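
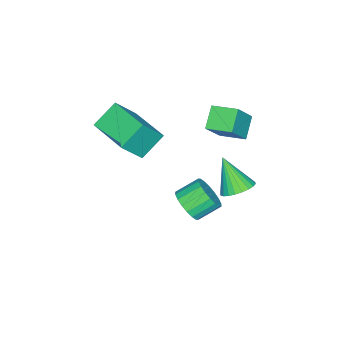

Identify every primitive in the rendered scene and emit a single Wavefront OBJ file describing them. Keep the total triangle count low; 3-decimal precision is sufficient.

v -3.344 0.664 -4.386
v -2.546 0.651 -4.202
v -3.696 -0.304 -2.934
v -2.641 0.915 -4.049
v -2.843 1.141 -3.947
v -3.122 1.295 -3.912
v -3.434 1.352 -3.95
v -3.733 1.304 -4.054
v -3.973 1.159 -4.208
v -4.117 0.939 -4.39
v -4.143 0.676 -4.571
v -4.048 0.412 -4.724
v -3.846 0.186 -4.825
v -3.567 0.032 -4.86
v -3.255 -0.025 -4.823
v -2.956 0.023 -4.719
v -2.716 0.168 -4.564
v -2.572 0.388 -4.383
v -3.241 0.053 0.646
v -2.245 -0.079 1.852
v -3.346 1.229 0.861
v -2.349 1.097 2.067
v -2.351 0.263 -0.067
v -1.354 0.131 1.139
v -2.455 1.439 0.148
v -1.459 1.307 1.354
v 2.062 1.225 -0.561
v 2.629 1.319 -0.018
v 1.944 1.97 0.583
v 1.378 1.875 0.041
v 2.687 1.586 -0.24
v 2.003 2.236 0.362
v 2.622 1.781 -0.525
v 1.938 2.431 0.077
v 2.446 1.866 -0.817
v 1.762 2.516 -0.215
v 2.194 1.824 -1.059
v 1.51 2.474 -0.457
v 1.916 1.663 -1.202
v 1.231 2.314 -0.6
v 1.667 1.416 -1.217
v 0.982 2.066 -0.616
v 1.496 1.13 -1.103
v 0.811 1.781 -0.502
v 1.437 0.864 -0.882
v 0.753 1.514 -0.28
v 1.502 0.669 -0.597
v 0.818 1.319 0.005
v 1.678 0.584 -0.305
v 0.994 1.234 0.297
v 1.93 0.626 -0.063
v 1.246 1.276 0.539
v 2.209 0.786 0.08
v 1.524 1.437 0.682
v 2.458 1.034 0.096
v 1.773 1.684 0.697
v -0.725 -3.834 -0.659
v -1.725 -3.393 0.232
v 0.12 -1.988 -0.624
v -0.88 -1.548 0.268
v 0.18 -4.272 0.572
v -0.82 -3.832 1.464
v 1.025 -2.427 0.608
v 0.025 -1.986 1.499
f 2 1 4
f 2 4 3
f 4 1 5
f 4 5 3
f 5 1 6
f 5 6 3
f 6 1 7
f 6 7 3
f 7 1 8
f 7 8 3
f 8 1 9
f 8 9 3
f 9 1 10
f 9 10 3
f 10 1 11
f 10 11 3
f 11 1 12
f 11 12 3
f 12 1 13
f 12 13 3
f 13 1 14
f 13 14 3
f 14 1 15
f 14 15 3
f 15 1 16
f 15 16 3
f 16 1 17
f 16 17 3
f 17 1 18
f 17 18 3
f 18 1 2
f 18 2 3
f 20 22 19
f 23 20 19
f 19 22 21
f 21 23 19
f 20 26 22
f 24 20 23
f 24 26 20
f 22 26 21
f 25 23 21
f 21 26 25
f 25 24 23
f 26 24 25
f 28 27 31
f 28 31 29
f 29 31 32
f 29 32 30
f 31 27 33
f 31 33 32
f 32 33 34
f 32 34 30
f 33 27 35
f 33 35 34
f 34 35 36
f 34 36 30
f 35 27 37
f 35 37 36
f 36 37 38
f 36 38 30
f 37 27 39
f 37 39 38
f 38 39 40
f 38 40 30
f 39 27 41
f 39 41 40
f 40 41 42
f 40 42 30
f 41 27 43
f 41 43 42
f 42 43 44
f 42 44 30
f 43 27 45
f 43 45 44
f 44 45 46
f 44 46 30
f 45 27 47
f 45 47 46
f 46 47 48
f 46 48 30
f 47 27 49
f 47 49 48
f 48 49 50
f 48 50 30
f 49 27 51
f 49 51 50
f 50 51 52
f 50 52 30
f 51 27 53
f 51 53 52
f 52 53 54
f 52 54 30
f 53 27 55
f 53 55 54
f 54 55 56
f 54 56 30
f 55 27 28
f 55 28 56
f 56 28 29
f 56 29 30
f 58 60 57
f 61 58 57
f 57 60 59
f 59 61 57
f 58 64 60
f 62 58 61
f 62 64 58
f 60 64 59
f 63 61 59
f 59 64 63
f 63 62 61
f 64 62 63



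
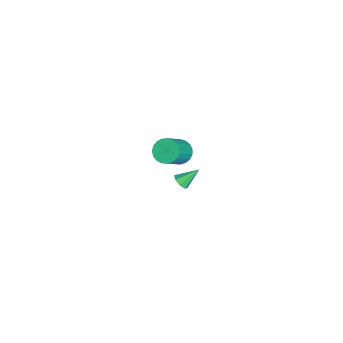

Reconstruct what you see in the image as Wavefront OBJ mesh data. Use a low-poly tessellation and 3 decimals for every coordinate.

v 0.386 -1.067 2.47
v 0.72 -1.509 1.965
v 1.849 -2.095 3.225
v 1.514 -1.653 3.73
v 0.885 -1.246 1.94
v 2.014 -1.832 3.2
v 0.964 -0.951 2.006
v 2.092 -1.537 3.266
v 0.942 -0.677 2.153
v 2.071 -1.263 3.413
v 0.825 -0.47 2.355
v 1.953 -1.056 3.615
v 0.631 -0.366 2.576
v 1.76 -0.952 3.836
v 0.395 -0.384 2.779
v 1.524 -0.97 4.039
v 0.158 -0.519 2.929
v 1.286 -1.105 4.189
v -0.04 -0.75 2.999
v 1.088 -1.336 4.259
v -0.165 -1.035 2.978
v 0.963 -1.621 4.238
v -0.194 -1.326 2.869
v 0.934 -1.912 4.129
v -0.123 -1.572 2.691
v 1.005 -2.158 3.951
v 0.036 -1.73 2.475
v 1.164 -2.316 3.735
v 0.256 -1.774 2.258
v 1.384 -2.36 3.518
v 0.498 -1.696 2.077
v 1.626 -2.282 3.337
v -3.081 -1.269 -4.162
v -2.855 -1.547 -3.744
v -3.439 -0.291 -3.318
v -2.582 -1.286 -3.931
v -2.601 -1.015 -4.252
v -2.901 -0.893 -4.521
v -3.307 -0.991 -4.58
v -3.58 -1.251 -4.393
v -3.561 -1.522 -4.072
v -3.261 -1.645 -3.803
f 2 1 5
f 2 5 3
f 3 5 6
f 3 6 4
f 5 1 7
f 5 7 6
f 6 7 8
f 6 8 4
f 7 1 9
f 7 9 8
f 8 9 10
f 8 10 4
f 9 1 11
f 9 11 10
f 10 11 12
f 10 12 4
f 11 1 13
f 11 13 12
f 12 13 14
f 12 14 4
f 13 1 15
f 13 15 14
f 14 15 16
f 14 16 4
f 15 1 17
f 15 17 16
f 16 17 18
f 16 18 4
f 17 1 19
f 17 19 18
f 18 19 20
f 18 20 4
f 19 1 21
f 19 21 20
f 20 21 22
f 20 22 4
f 21 1 23
f 21 23 22
f 22 23 24
f 22 24 4
f 23 1 25
f 23 25 24
f 24 25 26
f 24 26 4
f 25 1 27
f 25 27 26
f 26 27 28
f 26 28 4
f 27 1 29
f 27 29 28
f 28 29 30
f 28 30 4
f 29 1 31
f 29 31 30
f 30 31 32
f 30 32 4
f 31 1 2
f 31 2 32
f 32 2 3
f 32 3 4
f 34 33 36
f 34 36 35
f 36 33 37
f 36 37 35
f 37 33 38
f 37 38 35
f 38 33 39
f 38 39 35
f 39 33 40
f 39 40 35
f 40 33 41
f 40 41 35
f 41 33 42
f 41 42 35
f 42 33 34
f 42 34 35



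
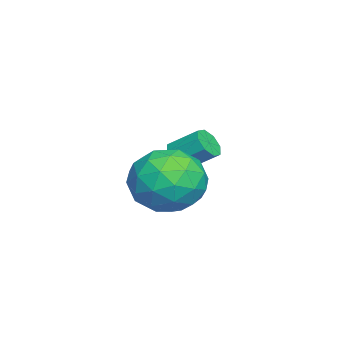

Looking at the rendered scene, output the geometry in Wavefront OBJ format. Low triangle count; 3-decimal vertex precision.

v 0.131 -2.96 -3.142
v 1.139 -2.58 -3.464
v 0.781 -4.66 -3.116
v 1.789 -4.28 -3.438
v 1.4 -4.041 -2.41
v 0.998 -2.99 -2.426
v 0.922 -4.25 -4.154
v 0.52 -3.199 -4.17
v 1.628 -3.377 -4.089
v 1.923 -3.247 -3.011
v -0.003 -3.993 -3.569
v 0.292 -3.863 -2.491
v 0.578 -2.621 -3.305
v 1.342 -4.619 -3.275
v 1.113 -4.479 -2.67
v 1.706 -4.255 -2.86
v 0.495 -2.862 -2.695
v 1.087 -2.638 -2.884
v 1.241 -3.497 -2.265
v 0.833 -4.602 -3.696
v 1.425 -4.378 -3.885
v 0.214 -2.985 -3.72
v 0.807 -2.761 -3.91
v 0.679 -3.743 -4.315
v 1.458 -2.865 -3.862
v 1.84 -3.865 -3.847
v 1.331 -3.847 -4.268
v 1.095 -3.23 -4.277
v 1.632 -2.789 -3.228
v 2.014 -3.789 -3.213
v 1.785 -3.648 -2.609
v 1.548 -3.031 -2.618
v 1.919 -3.258 -3.596
v -0.094 -3.451 -3.367
v 0.288 -4.451 -3.352
v 0.372 -4.209 -3.962
v 0.135 -3.592 -3.971
v 0.08 -3.375 -2.733
v 0.462 -4.375 -2.718
v 0.825 -4.01 -2.303
v 0.589 -3.393 -2.312
v 0.001 -3.982 -2.984
v -1.874 -3.882 -3.622
v -1.346 -3.913 -3.655
v -1.258 -3.049 -3.03
v -1.786 -3.018 -2.998
v -1.507 -3.684 -3.949
v -1.418 -2.82 -3.324
v -1.882 -3.571 -4.051
v -1.794 -2.707 -3.427
v -2.253 -3.64 -3.903
v -2.165 -2.776 -3.278
v -2.402 -3.851 -3.59
v -2.314 -2.987 -2.965
v -2.242 -4.08 -3.296
v -2.153 -3.216 -2.671
v -1.866 -4.193 -3.193
v -1.778 -3.329 -2.569
v -1.495 -4.124 -3.342
v -1.407 -3.26 -2.717
f 1 38 17
f 38 12 41
f 17 41 6
f 38 41 17
f 1 17 13
f 17 6 18
f 13 18 2
f 17 18 13
f 1 13 22
f 13 2 23
f 22 23 8
f 13 23 22
f 1 22 34
f 22 8 37
f 34 37 11
f 22 37 34
f 1 34 38
f 34 11 42
f 38 42 12
f 34 42 38
f 2 18 29
f 18 6 32
f 29 32 10
f 18 32 29
f 6 41 19
f 41 12 40
f 19 40 5
f 41 40 19
f 12 42 39
f 42 11 35
f 39 35 3
f 42 35 39
f 11 37 36
f 37 8 24
f 36 24 7
f 37 24 36
f 8 23 28
f 23 2 25
f 28 25 9
f 23 25 28
f 4 30 16
f 30 10 31
f 16 31 5
f 30 31 16
f 4 16 14
f 16 5 15
f 14 15 3
f 16 15 14
f 4 14 21
f 14 3 20
f 21 20 7
f 14 20 21
f 4 21 26
f 21 7 27
f 26 27 9
f 21 27 26
f 4 26 30
f 26 9 33
f 30 33 10
f 26 33 30
f 5 31 19
f 31 10 32
f 19 32 6
f 31 32 19
f 3 15 39
f 15 5 40
f 39 40 12
f 15 40 39
f 7 20 36
f 20 3 35
f 36 35 11
f 20 35 36
f 9 27 28
f 27 7 24
f 28 24 8
f 27 24 28
f 10 33 29
f 33 9 25
f 29 25 2
f 33 25 29
f 44 43 47
f 44 47 45
f 45 47 48
f 45 48 46
f 47 43 49
f 47 49 48
f 48 49 50
f 48 50 46
f 49 43 51
f 49 51 50
f 50 51 52
f 50 52 46
f 51 43 53
f 51 53 52
f 52 53 54
f 52 54 46
f 53 43 55
f 53 55 54
f 54 55 56
f 54 56 46
f 55 43 57
f 55 57 56
f 56 57 58
f 56 58 46
f 57 43 59
f 57 59 58
f 58 59 60
f 58 60 46
f 59 43 44
f 59 44 60
f 60 44 45
f 60 45 46



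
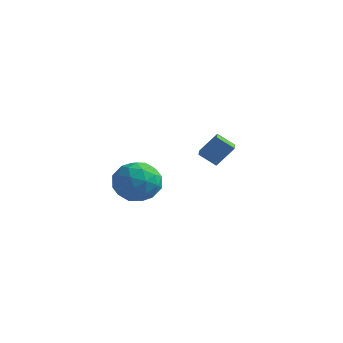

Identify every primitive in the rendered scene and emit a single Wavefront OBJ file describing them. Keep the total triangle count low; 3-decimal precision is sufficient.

v 1.91 3.805 -0.524
v 2.457 4.369 0.423
v 2.602 4.133 -1.119
v 3.149 4.697 -0.172
v 2.571 2.803 -0.308
v 3.118 3.367 0.639
v 3.263 3.131 -0.903
v 3.81 3.695 0.044
v 1.814 -0.34 -0.734
v 2.336 -0.641 0.204
v 2.404 -1.839 -1.544
v 2.926 -2.14 -0.606
v 1.812 -2.141 -0.65
v 1.447 -1.214 -0.149
v 3.293 -1.266 -1.191
v 2.928 -0.339 -0.69
v 3.249 -1.214 -0.078
v 2.334 -1.755 0.256
v 2.406 -0.725 -1.596
v 1.491 -1.266 -1.262
v 2.023 -0.359 -0.194
v 2.717 -2.121 -1.146
v 2.062 -2.121 -1.172
v 2.368 -2.299 -0.621
v 1.501 -0.696 -0.401
v 1.807 -0.873 0.15
v 1.5 -1.755 -0.352
v 2.933 -1.607 -1.49
v 3.239 -1.784 -0.939
v 2.372 -0.181 -0.719
v 2.678 -0.359 -0.168
v 3.24 -0.725 -0.988
v 2.867 -0.873 0.191
v 3.213 -1.754 -0.285
v 3.429 -1.24 -0.629
v 3.215 -0.695 -0.334
v 2.329 -1.191 0.388
v 2.675 -2.072 -0.088
v 2.021 -2.072 -0.114
v 1.806 -1.527 0.18
v 2.866 -1.527 0.222
v 2.065 -0.408 -1.252
v 2.411 -1.289 -1.728
v 2.934 -0.953 -1.52
v 2.719 -0.408 -1.226
v 1.527 -0.726 -1.055
v 1.873 -1.607 -1.531
v 1.525 -1.785 -1.006
v 1.311 -1.24 -0.711
v 1.874 -0.953 -1.562
f 2 4 1
f 5 2 1
f 1 4 3
f 3 5 1
f 2 8 4
f 6 2 5
f 6 8 2
f 4 8 3
f 7 5 3
f 3 8 7
f 7 6 5
f 8 6 7
f 9 46 25
f 46 20 49
f 25 49 14
f 46 49 25
f 9 25 21
f 25 14 26
f 21 26 10
f 25 26 21
f 9 21 30
f 21 10 31
f 30 31 16
f 21 31 30
f 9 30 42
f 30 16 45
f 42 45 19
f 30 45 42
f 9 42 46
f 42 19 50
f 46 50 20
f 42 50 46
f 10 26 37
f 26 14 40
f 37 40 18
f 26 40 37
f 14 49 27
f 49 20 48
f 27 48 13
f 49 48 27
f 20 50 47
f 50 19 43
f 47 43 11
f 50 43 47
f 19 45 44
f 45 16 32
f 44 32 15
f 45 32 44
f 16 31 36
f 31 10 33
f 36 33 17
f 31 33 36
f 12 38 24
f 38 18 39
f 24 39 13
f 38 39 24
f 12 24 22
f 24 13 23
f 22 23 11
f 24 23 22
f 12 22 29
f 22 11 28
f 29 28 15
f 22 28 29
f 12 29 34
f 29 15 35
f 34 35 17
f 29 35 34
f 12 34 38
f 34 17 41
f 38 41 18
f 34 41 38
f 13 39 27
f 39 18 40
f 27 40 14
f 39 40 27
f 11 23 47
f 23 13 48
f 47 48 20
f 23 48 47
f 15 28 44
f 28 11 43
f 44 43 19
f 28 43 44
f 17 35 36
f 35 15 32
f 36 32 16
f 35 32 36
f 18 41 37
f 41 17 33
f 37 33 10
f 41 33 37



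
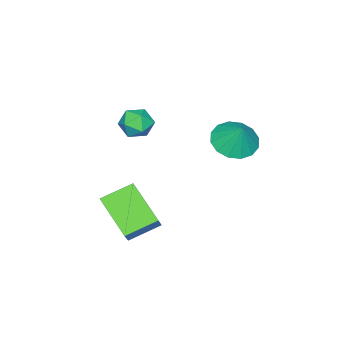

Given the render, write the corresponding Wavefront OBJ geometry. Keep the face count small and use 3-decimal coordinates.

v -2.253 -0.516 2.337
v -1.742 0.059 1.889
v -1.947 -0.004 3.343
v -2.155 0.26 1.912
v -2.595 0.253 2.049
v -2.943 0.04 2.263
v -3.106 -0.322 2.497
v -3.041 -0.736 2.687
v -2.764 -1.091 2.784
v -2.35 -1.292 2.761
v -1.91 -1.286 2.624
v -1.562 -1.073 2.41
v -1.399 -0.711 2.177
v -1.465 -0.297 1.986
v 0.425 -2.587 4.349
v 0.907 -2.949 4.027
v -0.287 -2.811 3.533
v 0.195 -3.173 3.211
v -0.073 -3.405 3.795
v 0.367 -3.267 4.3
v 0.253 -2.493 3.26
v 0.693 -2.355 3.765
v 0.801 -2.891 3.355
v 0.6 -3.454 3.685
v 0.02 -2.306 3.875
v -0.181 -2.869 4.205
v 1.472 -3.481 0.039
v 0.502 -2.768 0.53
v 2.009 -2.073 -0.945
v 1.039 -1.36 -0.454
v 2.121 -3.16 0.854
v 1.151 -2.447 1.345
v 2.658 -1.752 -0.13
v 1.688 -1.039 0.361
f 2 1 4
f 2 4 3
f 4 1 5
f 4 5 3
f 5 1 6
f 5 6 3
f 6 1 7
f 6 7 3
f 7 1 8
f 7 8 3
f 8 1 9
f 8 9 3
f 9 1 10
f 9 10 3
f 10 1 11
f 10 11 3
f 11 1 12
f 11 12 3
f 12 1 13
f 12 13 3
f 13 1 14
f 13 14 3
f 14 1 2
f 14 2 3
f 15 26 20
f 15 20 16
f 15 16 22
f 15 22 25
f 15 25 26
f 16 20 24
f 20 26 19
f 26 25 17
f 25 22 21
f 22 16 23
f 18 24 19
f 18 19 17
f 18 17 21
f 18 21 23
f 18 23 24
f 19 24 20
f 17 19 26
f 21 17 25
f 23 21 22
f 24 23 16
f 28 30 27
f 31 28 27
f 27 30 29
f 29 31 27
f 28 34 30
f 32 28 31
f 32 34 28
f 30 34 29
f 33 31 29
f 29 34 33
f 33 32 31
f 34 32 33



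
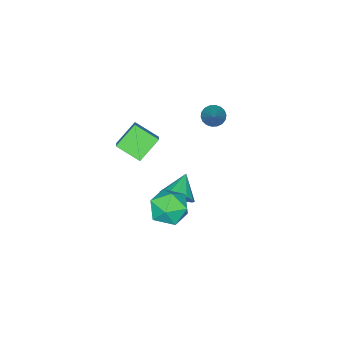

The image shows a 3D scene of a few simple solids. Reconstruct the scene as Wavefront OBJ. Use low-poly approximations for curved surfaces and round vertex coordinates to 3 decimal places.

v -1.491 2.126 2.572
v -1.079 2.337 2.087
v -0.289 3.074 4.008
v -1.278 2.559 2.107
v -1.519 2.695 2.219
v -1.754 2.718 2.401
v -1.937 2.624 2.616
v -2.032 2.431 2.823
v -2.02 2.178 2.98
v -1.903 1.914 3.056
v -1.705 1.693 3.036
v -1.464 1.557 2.925
v -1.229 1.534 2.743
v -1.045 1.628 2.527
v -0.95 1.82 2.321
v -0.963 2.073 2.164
v 1.562 2.771 -1.471
v 2.432 3.611 -1.442
v 2.808 1.509 -2.298
v 3.678 2.349 -2.269
v 3.277 1.858 -1.239
v 2.507 2.638 -0.728
v 2.733 2.482 -3.012
v 1.963 3.262 -2.501
v 3.156 3.432 -2.394
v 3.491 3.047 -1.299
v 1.749 2.073 -2.441
v 2.084 1.688 -1.346
v 0.248 1.11 -3.933
v 0.64 1.508 -3.115
v -1.008 0.69 -3.127
v 0.373 1.887 -3.332
v 0.072 2.059 -3.711
v -0.181 1.976 -4.148
v -0.319 1.662 -4.528
v -0.306 1.199 -4.749
v -0.144 0.713 -4.751
v 0.122 0.333 -4.534
v 0.423 0.162 -4.155
v 0.676 0.244 -3.718
v 0.815 0.559 -3.338
v 0.801 1.021 -3.117
v 2.088 -0.175 3.268
v 2.663 0.328 3.799
v 1.686 1.083 2.514
v 2.26 1.585 3.045
v 3.28 -0.425 2.215
v 3.854 0.077 2.746
v 2.877 0.832 1.461
v 3.452 1.335 1.992
f 2 1 4
f 2 4 3
f 4 1 5
f 4 5 3
f 5 1 6
f 5 6 3
f 6 1 7
f 6 7 3
f 7 1 8
f 7 8 3
f 8 1 9
f 8 9 3
f 9 1 10
f 9 10 3
f 10 1 11
f 10 11 3
f 11 1 12
f 11 12 3
f 12 1 13
f 12 13 3
f 13 1 14
f 13 14 3
f 14 1 15
f 14 15 3
f 15 1 16
f 15 16 3
f 16 1 2
f 16 2 3
f 17 28 22
f 17 22 18
f 17 18 24
f 17 24 27
f 17 27 28
f 18 22 26
f 22 28 21
f 28 27 19
f 27 24 23
f 24 18 25
f 20 26 21
f 20 21 19
f 20 19 23
f 20 23 25
f 20 25 26
f 21 26 22
f 19 21 28
f 23 19 27
f 25 23 24
f 26 25 18
f 30 29 32
f 30 32 31
f 32 29 33
f 32 33 31
f 33 29 34
f 33 34 31
f 34 29 35
f 34 35 31
f 35 29 36
f 35 36 31
f 36 29 37
f 36 37 31
f 37 29 38
f 37 38 31
f 38 29 39
f 38 39 31
f 39 29 40
f 39 40 31
f 40 29 41
f 40 41 31
f 41 29 42
f 41 42 31
f 42 29 30
f 42 30 31
f 44 46 43
f 47 44 43
f 43 46 45
f 45 47 43
f 44 50 46
f 48 44 47
f 48 50 44
f 46 50 45
f 49 47 45
f 45 50 49
f 49 48 47
f 50 48 49



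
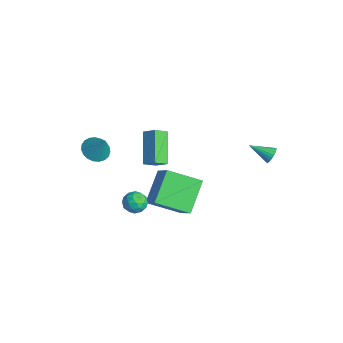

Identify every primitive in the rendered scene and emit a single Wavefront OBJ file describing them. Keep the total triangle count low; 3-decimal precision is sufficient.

v -1.618 -1.273 0.746
v -1.506 -2.055 1.256
v -0.994 -0.843 1.268
v -0.882 -1.625 1.778
v -0.118 -1.895 -0.538
v -0.006 -2.677 -0.028
v 0.506 -1.465 -0.016
v 0.618 -2.247 0.494
v 4.15 2.817 2.33
v 4.364 2.466 2.012
v 3.45 1.843 2.93
v 4.504 2.468 2.177
v 4.582 2.53 2.369
v 4.585 2.642 2.554
v 4.513 2.784 2.7
v 4.378 2.931 2.783
v 4.204 3.059 2.787
v 4.02 3.145 2.712
v 3.859 3.174 2.571
v 3.748 3.141 2.389
v 3.706 3.052 2.196
v 3.741 2.923 2.026
v 3.847 2.775 1.909
v 4.005 2.634 1.865
v 4.188 2.525 1.901
v 0.487 -0.699 -4.708
v -0.367 -2.42 -3.885
v -0.707 0.525 -3.389
v -1.561 -1.196 -2.566
v 1.961 -0.764 -3.314
v 1.107 -2.485 -2.491
v 0.767 0.46 -1.995
v -0.087 -1.261 -1.172
v 1.449 -3.153 -1.501
v 1.88 -3.657 -1.795
v 0.52 -3.643 -2.025
v 0.951 -4.147 -2.319
v 0.83 -4.146 -1.604
v 1.405 -3.843 -1.28
v 0.995 -3.457 -2.54
v 1.57 -3.154 -2.216
v 1.6 -3.845 -2.438
v 1.498 -4.27 -1.859
v 0.902 -3.03 -1.961
v 0.8 -3.455 -1.382
v 1.746 -3.362 -1.602
v 0.654 -3.938 -2.218
v 0.583 -3.937 -1.797
v 0.836 -4.233 -1.97
v 1.467 -3.472 -1.299
v 1.72 -3.768 -1.472
v 1.103 -4.055 -1.36
v 0.68 -3.532 -2.348
v 0.933 -3.828 -2.521
v 1.564 -3.067 -1.85
v 1.817 -3.363 -2.023
v 1.297 -3.245 -2.46
v 1.835 -3.769 -2.153
v 1.288 -4.056 -2.461
v 1.315 -3.651 -2.59
v 1.652 -3.473 -2.4
v 1.775 -4.019 -1.813
v 1.228 -4.307 -2.12
v 1.158 -4.306 -1.7
v 1.495 -4.128 -1.51
v 1.61 -4.129 -2.19
v 1.172 -2.993 -1.7
v 0.625 -3.281 -2.007
v 0.905 -3.172 -2.31
v 1.242 -2.994 -2.12
v 1.112 -3.244 -1.359
v 0.565 -3.531 -1.667
v 0.748 -3.827 -1.42
v 1.085 -3.649 -1.23
v 0.79 -3.171 -1.63
v -3.674 -3.995 -1.469
v -3.186 -3.437 -1.884
v -2.926 -3.685 -0.171
v -3.455 -3.234 -1.777
v -3.762 -3.163 -1.617
v -4.054 -3.236 -1.432
v -4.28 -3.44 -1.252
v -4.402 -3.741 -1.111
v -4.397 -4.085 -1.031
v -4.267 -4.414 -1.027
v -4.035 -4.67 -1.099
v -3.741 -4.81 -1.236
v -3.435 -4.809 -1.412
v -3.17 -4.667 -1.599
v -2.992 -4.409 -1.763
v -2.933 -4.08 -1.876
v -3.001 -3.736 -1.919
f 2 4 1
f 5 2 1
f 1 4 3
f 3 5 1
f 2 8 4
f 6 2 5
f 6 8 2
f 4 8 3
f 7 5 3
f 3 8 7
f 7 6 5
f 8 6 7
f 10 9 12
f 10 12 11
f 12 9 13
f 12 13 11
f 13 9 14
f 13 14 11
f 14 9 15
f 14 15 11
f 15 9 16
f 15 16 11
f 16 9 17
f 16 17 11
f 17 9 18
f 17 18 11
f 18 9 19
f 18 19 11
f 19 9 20
f 19 20 11
f 20 9 21
f 20 21 11
f 21 9 22
f 21 22 11
f 22 9 23
f 22 23 11
f 23 9 24
f 23 24 11
f 24 9 25
f 24 25 11
f 25 9 10
f 25 10 11
f 27 29 26
f 30 27 26
f 26 29 28
f 28 30 26
f 27 33 29
f 31 27 30
f 31 33 27
f 29 33 28
f 32 30 28
f 28 33 32
f 32 31 30
f 33 31 32
f 34 71 50
f 71 45 74
f 50 74 39
f 71 74 50
f 34 50 46
f 50 39 51
f 46 51 35
f 50 51 46
f 34 46 55
f 46 35 56
f 55 56 41
f 46 56 55
f 34 55 67
f 55 41 70
f 67 70 44
f 55 70 67
f 34 67 71
f 67 44 75
f 71 75 45
f 67 75 71
f 35 51 62
f 51 39 65
f 62 65 43
f 51 65 62
f 39 74 52
f 74 45 73
f 52 73 38
f 74 73 52
f 45 75 72
f 75 44 68
f 72 68 36
f 75 68 72
f 44 70 69
f 70 41 57
f 69 57 40
f 70 57 69
f 41 56 61
f 56 35 58
f 61 58 42
f 56 58 61
f 37 63 49
f 63 43 64
f 49 64 38
f 63 64 49
f 37 49 47
f 49 38 48
f 47 48 36
f 49 48 47
f 37 47 54
f 47 36 53
f 54 53 40
f 47 53 54
f 37 54 59
f 54 40 60
f 59 60 42
f 54 60 59
f 37 59 63
f 59 42 66
f 63 66 43
f 59 66 63
f 38 64 52
f 64 43 65
f 52 65 39
f 64 65 52
f 36 48 72
f 48 38 73
f 72 73 45
f 48 73 72
f 40 53 69
f 53 36 68
f 69 68 44
f 53 68 69
f 42 60 61
f 60 40 57
f 61 57 41
f 60 57 61
f 43 66 62
f 66 42 58
f 62 58 35
f 66 58 62
f 77 76 79
f 77 79 78
f 79 76 80
f 79 80 78
f 80 76 81
f 80 81 78
f 81 76 82
f 81 82 78
f 82 76 83
f 82 83 78
f 83 76 84
f 83 84 78
f 84 76 85
f 84 85 78
f 85 76 86
f 85 86 78
f 86 76 87
f 86 87 78
f 87 76 88
f 87 88 78
f 88 76 89
f 88 89 78
f 89 76 90
f 89 90 78
f 90 76 91
f 90 91 78
f 91 76 92
f 91 92 78
f 92 76 77
f 92 77 78



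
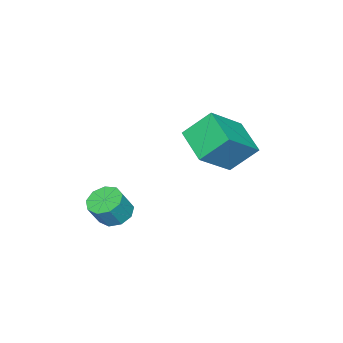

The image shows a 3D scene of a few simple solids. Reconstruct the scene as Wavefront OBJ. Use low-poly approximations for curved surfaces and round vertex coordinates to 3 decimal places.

v 2.417 -2.79 -0.46
v 2.97 -3.165 -0.822
v 3.516 -3.305 0.157
v 2.963 -2.93 0.52
v 3.078 -2.656 -0.809
v 3.625 -2.797 0.17
v 2.877 -2.21 -0.633
v 3.424 -2.351 0.346
v 2.461 -2.036 -0.376
v 3.007 -2.176 0.603
v 2.024 -2.213 -0.157
v 2.57 -2.354 0.822
v 1.771 -2.661 -0.081
v 2.317 -2.802 0.899
v 1.82 -3.169 -0.181
v 2.366 -3.309 0.798
v 2.148 -3.499 -0.412
v 2.695 -3.64 0.567
v 2.603 -3.497 -0.665
v 3.149 -3.638 0.314
v -0.57 -1.729 2.805
v -1.218 -0.816 3.906
v -2.122 -1.301 1.536
v -2.77 -0.388 2.637
v 0.29 -0.392 2.203
v -0.358 0.521 3.304
v -1.262 0.036 0.934
v -1.91 0.949 2.035
f 2 1 5
f 2 5 3
f 3 5 6
f 3 6 4
f 5 1 7
f 5 7 6
f 6 7 8
f 6 8 4
f 7 1 9
f 7 9 8
f 8 9 10
f 8 10 4
f 9 1 11
f 9 11 10
f 10 11 12
f 10 12 4
f 11 1 13
f 11 13 12
f 12 13 14
f 12 14 4
f 13 1 15
f 13 15 14
f 14 15 16
f 14 16 4
f 15 1 17
f 15 17 16
f 16 17 18
f 16 18 4
f 17 1 19
f 17 19 18
f 18 19 20
f 18 20 4
f 19 1 2
f 19 2 20
f 20 2 3
f 20 3 4
f 22 24 21
f 25 22 21
f 21 24 23
f 23 25 21
f 22 28 24
f 26 22 25
f 26 28 22
f 24 28 23
f 27 25 23
f 23 28 27
f 27 26 25
f 28 26 27



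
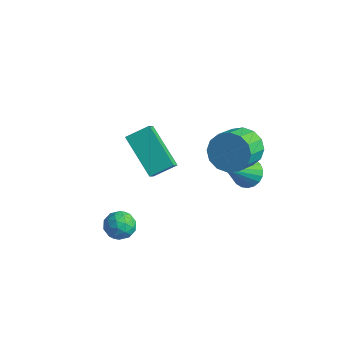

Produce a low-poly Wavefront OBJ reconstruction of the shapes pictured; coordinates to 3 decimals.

v 0.107 -2.555 -3.065
v 0.368 -2.895 -3.65
v -0.988 -2.765 -3.43
v -0.727 -3.105 -4.015
v -0.649 -3.403 -3.358
v 0.028 -3.273 -3.132
v -0.648 -2.387 -3.948
v 0.029 -2.257 -3.722
v -0.099 -2.791 -4.196
v -0.1 -3.419 -3.832
v -0.52 -2.241 -3.248
v -0.521 -2.869 -2.884
v 0.334 -2.706 -3.325
v -0.954 -2.954 -3.755
v -0.908 -3.129 -3.368
v -0.755 -3.328 -3.713
v 0.134 -2.928 -3.021
v 0.287 -3.128 -3.365
v -0.311 -3.427 -3.194
v -0.907 -2.532 -3.715
v -0.754 -2.732 -4.059
v 0.135 -2.332 -3.367
v 0.288 -2.531 -3.712
v -0.309 -2.233 -3.886
v 0.213 -2.845 -3.99
v -0.431 -2.969 -4.205
v -0.384 -2.547 -4.165
v 0.014 -2.471 -4.032
v 0.212 -3.214 -3.776
v -0.432 -3.338 -3.991
v -0.386 -3.513 -3.605
v 0.012 -3.436 -3.472
v -0.062 -3.153 -4.097
v -0.188 -2.322 -3.089
v -0.832 -2.446 -3.304
v -0.632 -2.224 -3.608
v -0.234 -2.147 -3.475
v -0.189 -2.691 -2.875
v -0.833 -2.815 -3.09
v -0.634 -3.189 -3.048
v -0.236 -3.113 -2.915
v -0.558 -2.507 -2.983
v 1.764 2.82 -2.971
v 2.384 2.526 -3.247
v 1.696 1.42 -1.629
v 2.494 2.722 -3.036
v 2.478 2.935 -2.815
v 2.338 3.128 -2.62
v 2.099 3.268 -2.486
v 1.802 3.33 -2.436
v 1.499 3.305 -2.478
v 1.241 3.195 -2.606
v 1.073 3.021 -2.796
v 1.025 2.812 -3.017
v 1.105 2.604 -3.229
v 1.299 2.434 -3.397
v 1.573 2.33 -3.491
v 1.88 2.311 -3.496
v 2.167 2.38 -3.409
v -2.578 0.035 -1.224
v -2.01 0.906 -0.732
v -2.919 0.667 -1.948
v -2.351 1.537 -1.456
v -0.829 -0.417 -2.444
v -0.261 0.453 -1.952
v -1.17 0.214 -3.168
v -0.602 1.085 -2.676
v 2.412 1.601 0.208
v 3.126 1.398 -0.385
v 3.402 0.196 0.359
v 2.688 0.399 0.952
v 3.33 1.666 -0.027
v 3.606 0.465 0.717
v 3.288 1.917 0.394
v 3.564 0.716 1.138
v 3.011 2.084 0.765
v 3.288 0.882 1.509
v 2.574 2.12 0.986
v 2.85 0.919 1.731
v 2.093 2.018 1
v 2.37 0.817 1.744
v 1.698 1.804 0.801
v 1.974 0.602 1.545
v 1.494 1.535 0.443
v 1.77 0.334 1.187
v 1.536 1.284 0.022
v 1.812 0.083 0.766
v 1.812 1.118 -0.349
v 2.089 -0.084 0.395
v 2.25 1.081 -0.571
v 2.526 -0.12 0.174
v 2.73 1.183 -0.584
v 3.007 -0.018 0.16
f 1 38 17
f 38 12 41
f 17 41 6
f 38 41 17
f 1 17 13
f 17 6 18
f 13 18 2
f 17 18 13
f 1 13 22
f 13 2 23
f 22 23 8
f 13 23 22
f 1 22 34
f 22 8 37
f 34 37 11
f 22 37 34
f 1 34 38
f 34 11 42
f 38 42 12
f 34 42 38
f 2 18 29
f 18 6 32
f 29 32 10
f 18 32 29
f 6 41 19
f 41 12 40
f 19 40 5
f 41 40 19
f 12 42 39
f 42 11 35
f 39 35 3
f 42 35 39
f 11 37 36
f 37 8 24
f 36 24 7
f 37 24 36
f 8 23 28
f 23 2 25
f 28 25 9
f 23 25 28
f 4 30 16
f 30 10 31
f 16 31 5
f 30 31 16
f 4 16 14
f 16 5 15
f 14 15 3
f 16 15 14
f 4 14 21
f 14 3 20
f 21 20 7
f 14 20 21
f 4 21 26
f 21 7 27
f 26 27 9
f 21 27 26
f 4 26 30
f 26 9 33
f 30 33 10
f 26 33 30
f 5 31 19
f 31 10 32
f 19 32 6
f 31 32 19
f 3 15 39
f 15 5 40
f 39 40 12
f 15 40 39
f 7 20 36
f 20 3 35
f 36 35 11
f 20 35 36
f 9 27 28
f 27 7 24
f 28 24 8
f 27 24 28
f 10 33 29
f 33 9 25
f 29 25 2
f 33 25 29
f 44 43 46
f 44 46 45
f 46 43 47
f 46 47 45
f 47 43 48
f 47 48 45
f 48 43 49
f 48 49 45
f 49 43 50
f 49 50 45
f 50 43 51
f 50 51 45
f 51 43 52
f 51 52 45
f 52 43 53
f 52 53 45
f 53 43 54
f 53 54 45
f 54 43 55
f 54 55 45
f 55 43 56
f 55 56 45
f 56 43 57
f 56 57 45
f 57 43 58
f 57 58 45
f 58 43 59
f 58 59 45
f 59 43 44
f 59 44 45
f 61 63 60
f 64 61 60
f 60 63 62
f 62 64 60
f 61 67 63
f 65 61 64
f 65 67 61
f 63 67 62
f 66 64 62
f 62 67 66
f 66 65 64
f 67 65 66
f 69 68 72
f 69 72 70
f 70 72 73
f 70 73 71
f 72 68 74
f 72 74 73
f 73 74 75
f 73 75 71
f 74 68 76
f 74 76 75
f 75 76 77
f 75 77 71
f 76 68 78
f 76 78 77
f 77 78 79
f 77 79 71
f 78 68 80
f 78 80 79
f 79 80 81
f 79 81 71
f 80 68 82
f 80 82 81
f 81 82 83
f 81 83 71
f 82 68 84
f 82 84 83
f 83 84 85
f 83 85 71
f 84 68 86
f 84 86 85
f 85 86 87
f 85 87 71
f 86 68 88
f 86 88 87
f 87 88 89
f 87 89 71
f 88 68 90
f 88 90 89
f 89 90 91
f 89 91 71
f 90 68 92
f 90 92 91
f 91 92 93
f 91 93 71
f 92 68 69
f 92 69 93
f 93 69 70
f 93 70 71



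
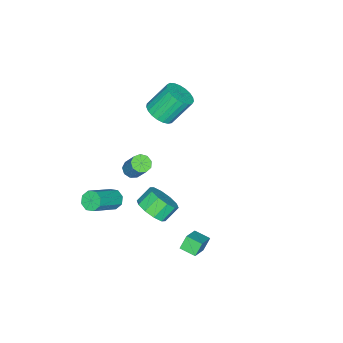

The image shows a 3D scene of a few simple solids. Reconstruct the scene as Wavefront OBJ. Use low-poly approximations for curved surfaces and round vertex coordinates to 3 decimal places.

v 2.634 -0.043 -0.052
v 3.353 0.539 0.354
v 2.605 0.945 1.097
v 1.886 0.363 0.692
v 3.076 0.864 -0.102
v 2.328 1.27 0.641
v 2.631 0.842 -0.539
v 1.882 1.248 0.204
v 2.186 0.482 -0.789
v 1.438 0.888 -0.046
v 1.913 -0.079 -0.758
v 1.165 0.327 -0.015
v 1.915 -0.625 -0.457
v 1.167 -0.219 0.286
v 2.192 -0.95 -0.001
v 1.444 -0.544 0.742
v 2.638 -0.928 0.436
v 1.889 -0.522 1.179
v 3.082 -0.568 0.686
v 2.334 -0.162 1.429
v 3.355 -0.007 0.655
v 2.607 0.399 1.398
v 2.452 -2.559 -0.493
v 2.825 -2.166 -0.868
v 4.521 -2.527 0.437
v 4.148 -2.921 0.813
v 2.593 -1.914 -0.497
v 4.289 -2.276 0.808
v 2.278 -2.041 -0.123
v 3.974 -2.403 1.182
v 2.065 -2.471 0.035
v 3.761 -2.833 1.34
v 2.079 -2.953 -0.117
v 3.775 -3.314 1.188
v 2.311 -3.204 -0.488
v 4.007 -3.566 0.817
v 2.626 -3.077 -0.862
v 4.322 -3.439 0.443
v 2.839 -2.647 -1.02
v 4.535 -3.009 0.285
v -0.695 -3.145 -0.917
v -0.115 -3.36 -0.961
v 0.295 -2.53 0.393
v -0.285 -2.315 0.437
v -0.151 -2.995 -1.174
v 0.259 -2.165 0.18
v -0.442 -2.7 -1.266
v -0.031 -1.87 0.087
v -0.851 -2.613 -1.196
v -0.44 -1.784 0.158
v -1.187 -2.775 -0.994
v -0.777 -1.946 0.36
v -1.293 -3.11 -0.757
v -0.883 -2.281 0.597
v -1.119 -3.461 -0.594
v -0.709 -2.632 0.76
v -0.747 -3.664 -0.583
v -0.337 -2.835 0.771
v -0.351 -3.624 -0.727
v 0.06 -2.795 0.626
v -2.709 -2.493 2.923
v -1.854 -2.187 3.201
v -2.656 -1.321 4.715
v -3.511 -1.627 4.437
v -1.975 -1.891 2.968
v -2.777 -1.026 4.482
v -2.223 -1.7 2.727
v -3.025 -0.835 4.241
v -2.555 -1.646 2.52
v -3.358 -0.78 4.034
v -2.914 -1.739 2.383
v -3.716 -0.873 3.897
v -3.237 -1.961 2.339
v -4.039 -1.096 3.853
v -3.469 -2.276 2.396
v -4.271 -1.41 3.91
v -3.569 -2.628 2.544
v -4.372 -1.762 4.058
v -3.521 -2.957 2.758
v -4.324 -2.091 4.272
v -3.332 -3.205 3
v -4.135 -2.34 4.514
v -3.036 -3.331 3.229
v -3.838 -2.465 4.743
v -2.683 -3.311 3.405
v -3.485 -2.445 4.919
v -2.334 -3.15 3.497
v -3.136 -2.284 5.012
v -2.05 -2.875 3.491
v -2.853 -2.01 5.005
v -1.88 -2.535 3.386
v -2.683 -1.669 4.9
v 3.597 2.774 -0.51
v 3.111 2.917 0.197
v 3.599 3.705 -0.697
v 3.113 3.848 0.01
v 4.807 2.932 0.29
v 4.321 3.075 0.997
v 4.809 3.863 0.103
v 4.323 4.006 0.81
f 2 1 5
f 2 5 3
f 3 5 6
f 3 6 4
f 5 1 7
f 5 7 6
f 6 7 8
f 6 8 4
f 7 1 9
f 7 9 8
f 8 9 10
f 8 10 4
f 9 1 11
f 9 11 10
f 10 11 12
f 10 12 4
f 11 1 13
f 11 13 12
f 12 13 14
f 12 14 4
f 13 1 15
f 13 15 14
f 14 15 16
f 14 16 4
f 15 1 17
f 15 17 16
f 16 17 18
f 16 18 4
f 17 1 19
f 17 19 18
f 18 19 20
f 18 20 4
f 19 1 21
f 19 21 20
f 20 21 22
f 20 22 4
f 21 1 2
f 21 2 22
f 22 2 3
f 22 3 4
f 24 23 27
f 24 27 25
f 25 27 28
f 25 28 26
f 27 23 29
f 27 29 28
f 28 29 30
f 28 30 26
f 29 23 31
f 29 31 30
f 30 31 32
f 30 32 26
f 31 23 33
f 31 33 32
f 32 33 34
f 32 34 26
f 33 23 35
f 33 35 34
f 34 35 36
f 34 36 26
f 35 23 37
f 35 37 36
f 36 37 38
f 36 38 26
f 37 23 39
f 37 39 38
f 38 39 40
f 38 40 26
f 39 23 24
f 39 24 40
f 40 24 25
f 40 25 26
f 42 41 45
f 42 45 43
f 43 45 46
f 43 46 44
f 45 41 47
f 45 47 46
f 46 47 48
f 46 48 44
f 47 41 49
f 47 49 48
f 48 49 50
f 48 50 44
f 49 41 51
f 49 51 50
f 50 51 52
f 50 52 44
f 51 41 53
f 51 53 52
f 52 53 54
f 52 54 44
f 53 41 55
f 53 55 54
f 54 55 56
f 54 56 44
f 55 41 57
f 55 57 56
f 56 57 58
f 56 58 44
f 57 41 59
f 57 59 58
f 58 59 60
f 58 60 44
f 59 41 42
f 59 42 60
f 60 42 43
f 60 43 44
f 62 61 65
f 62 65 63
f 63 65 66
f 63 66 64
f 65 61 67
f 65 67 66
f 66 67 68
f 66 68 64
f 67 61 69
f 67 69 68
f 68 69 70
f 68 70 64
f 69 61 71
f 69 71 70
f 70 71 72
f 70 72 64
f 71 61 73
f 71 73 72
f 72 73 74
f 72 74 64
f 73 61 75
f 73 75 74
f 74 75 76
f 74 76 64
f 75 61 77
f 75 77 76
f 76 77 78
f 76 78 64
f 77 61 79
f 77 79 78
f 78 79 80
f 78 80 64
f 79 61 81
f 79 81 80
f 80 81 82
f 80 82 64
f 81 61 83
f 81 83 82
f 82 83 84
f 82 84 64
f 83 61 85
f 83 85 84
f 84 85 86
f 84 86 64
f 85 61 87
f 85 87 86
f 86 87 88
f 86 88 64
f 87 61 89
f 87 89 88
f 88 89 90
f 88 90 64
f 89 61 91
f 89 91 90
f 90 91 92
f 90 92 64
f 91 61 62
f 91 62 92
f 92 62 63
f 92 63 64
f 94 96 93
f 97 94 93
f 93 96 95
f 95 97 93
f 94 100 96
f 98 94 97
f 98 100 94
f 96 100 95
f 99 97 95
f 95 100 99
f 99 98 97
f 100 98 99



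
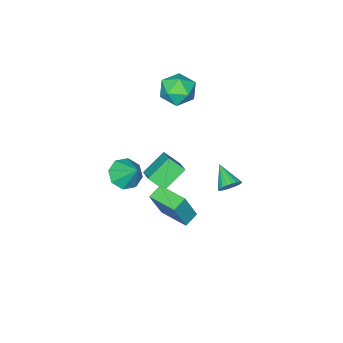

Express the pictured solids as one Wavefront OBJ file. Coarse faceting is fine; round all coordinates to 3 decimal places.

v -0.996 1.847 -1.777
v -0.746 1.421 -2.329
v -1.424 0.513 -0.943
v -0.496 1.451 -2.153
v -0.332 1.549 -1.912
v -0.283 1.699 -1.647
v -0.357 1.874 -1.405
v -0.542 2.045 -1.228
v -0.805 2.181 -1.145
v -1.101 2.259 -1.172
v -1.379 2.266 -1.304
v -1.591 2.201 -1.517
v -1.7 2.074 -1.775
v -1.687 1.908 -2.034
v -1.555 1.731 -2.248
v -1.326 1.574 -2.381
v -1.04 1.465 -2.41
v 3.076 1.396 -0.641
v 3.875 1.288 1.298
v 2.978 3.278 -0.496
v 3.778 3.17 1.443
v 3.962 1.47 -1.003
v 4.762 1.362 0.936
v 3.865 3.352 -0.858
v 4.664 3.244 1.081
v 3.125 -2.466 -0.929
v 3.828 -1.905 -1.507
v 3.255 -1.254 0.409
v 3.055 -1.672 -1.642
v 2.322 -1.905 -1.359
v 2.06 -2.467 -0.824
v 2.421 -3.028 -0.35
v 3.195 -3.261 -0.215
v 3.927 -3.028 -0.498
v 4.19 -2.466 -1.033
v 0.189 -4.256 -4.122
v -1.313 -4.076 -3.023
v -0.327 -3.398 -4.967
v -1.829 -3.218 -3.868
v 0.949 -2.982 -3.292
v -0.553 -2.802 -2.193
v 0.433 -2.124 -4.137
v -1.069 -1.944 -3.038
v -1.408 -2.069 3.768
v -0.889 -2.511 2.769
v -2.291 -3.789 4.071
v -1.772 -4.231 3.072
v -1.097 -3.981 4.044
v -0.552 -2.919 3.857
v -2.628 -3.381 2.983
v -2.083 -2.319 2.796
v -1.643 -3.322 2.284
v -0.697 -3.693 2.94
v -2.483 -2.607 3.9
v -1.537 -2.978 4.556
f 2 1 4
f 2 4 3
f 4 1 5
f 4 5 3
f 5 1 6
f 5 6 3
f 6 1 7
f 6 7 3
f 7 1 8
f 7 8 3
f 8 1 9
f 8 9 3
f 9 1 10
f 9 10 3
f 10 1 11
f 10 11 3
f 11 1 12
f 11 12 3
f 12 1 13
f 12 13 3
f 13 1 14
f 13 14 3
f 14 1 15
f 14 15 3
f 15 1 16
f 15 16 3
f 16 1 17
f 16 17 3
f 17 1 2
f 17 2 3
f 19 21 18
f 22 19 18
f 18 21 20
f 20 22 18
f 19 25 21
f 23 19 22
f 23 25 19
f 21 25 20
f 24 22 20
f 20 25 24
f 24 23 22
f 25 23 24
f 27 26 29
f 27 29 28
f 29 26 30
f 29 30 28
f 30 26 31
f 30 31 28
f 31 26 32
f 31 32 28
f 32 26 33
f 32 33 28
f 33 26 34
f 33 34 28
f 34 26 35
f 34 35 28
f 35 26 27
f 35 27 28
f 37 39 36
f 40 37 36
f 36 39 38
f 38 40 36
f 37 43 39
f 41 37 40
f 41 43 37
f 39 43 38
f 42 40 38
f 38 43 42
f 42 41 40
f 43 41 42
f 44 55 49
f 44 49 45
f 44 45 51
f 44 51 54
f 44 54 55
f 45 49 53
f 49 55 48
f 55 54 46
f 54 51 50
f 51 45 52
f 47 53 48
f 47 48 46
f 47 46 50
f 47 50 52
f 47 52 53
f 48 53 49
f 46 48 55
f 50 46 54
f 52 50 51
f 53 52 45



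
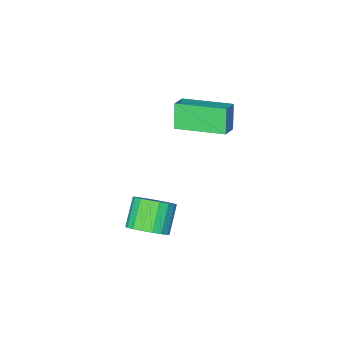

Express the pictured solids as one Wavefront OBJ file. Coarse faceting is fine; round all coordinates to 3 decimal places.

v -0.728 -2.099 1.775
v -1.044 -2.523 2.852
v -0.076 -1.669 2.136
v -0.392 -2.093 3.213
v 0.532 -3.767 1.487
v 0.216 -4.191 2.564
v 1.184 -3.337 1.848
v 0.868 -3.761 2.925
v 3.196 -2.193 -2.671
v 3.676 -1.817 -2.05
v 2.904 -2.45 -1.069
v 2.424 -2.827 -1.689
v 3.392 -1.56 -2.108
v 2.62 -2.193 -1.126
v 3.069 -1.428 -2.277
v 2.297 -2.061 -1.295
v 2.772 -1.448 -2.524
v 2 -2.082 -1.542
v 2.558 -1.616 -2.8
v 1.786 -2.249 -1.819
v 2.471 -1.898 -3.05
v 1.699 -2.531 -2.069
v 2.528 -2.239 -3.226
v 1.756 -2.872 -2.244
v 2.716 -2.57 -3.291
v 1.944 -3.203 -2.31
v 3 -2.827 -3.234
v 2.228 -3.46 -2.252
v 3.323 -2.959 -3.065
v 2.551 -3.592 -2.083
v 3.62 -2.938 -2.818
v 2.848 -3.572 -1.836
v 3.834 -2.771 -2.541
v 3.062 -3.404 -1.56
v 3.921 -2.489 -2.291
v 3.149 -3.122 -1.31
v 3.864 -2.148 -2.116
v 3.092 -2.781 -1.134
f 2 4 1
f 5 2 1
f 1 4 3
f 3 5 1
f 2 8 4
f 6 2 5
f 6 8 2
f 4 8 3
f 7 5 3
f 3 8 7
f 7 6 5
f 8 6 7
f 10 9 13
f 10 13 11
f 11 13 14
f 11 14 12
f 13 9 15
f 13 15 14
f 14 15 16
f 14 16 12
f 15 9 17
f 15 17 16
f 16 17 18
f 16 18 12
f 17 9 19
f 17 19 18
f 18 19 20
f 18 20 12
f 19 9 21
f 19 21 20
f 20 21 22
f 20 22 12
f 21 9 23
f 21 23 22
f 22 23 24
f 22 24 12
f 23 9 25
f 23 25 24
f 24 25 26
f 24 26 12
f 25 9 27
f 25 27 26
f 26 27 28
f 26 28 12
f 27 9 29
f 27 29 28
f 28 29 30
f 28 30 12
f 29 9 31
f 29 31 30
f 30 31 32
f 30 32 12
f 31 9 33
f 31 33 32
f 32 33 34
f 32 34 12
f 33 9 35
f 33 35 34
f 34 35 36
f 34 36 12
f 35 9 37
f 35 37 36
f 36 37 38
f 36 38 12
f 37 9 10
f 37 10 38
f 38 10 11
f 38 11 12



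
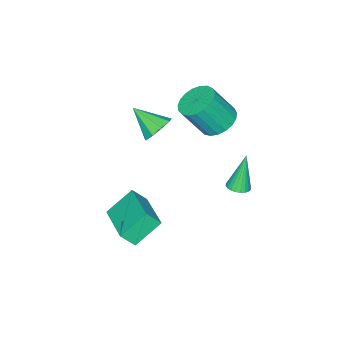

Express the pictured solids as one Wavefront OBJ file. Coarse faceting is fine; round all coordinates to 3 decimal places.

v 1.751 0.222 1.234
v 2.428 0.463 1.48
v 1.869 -0.982 2.086
v 2.052 0.645 1.789
v 1.535 0.629 1.839
v 1.119 0.423 1.606
v 0.998 0.123 1.199
v 1.229 -0.131 0.808
v 1.705 -0.219 0.617
v 2.201 -0.101 0.714
v 2.487 0.168 1.055
v 3.554 -1.128 -3.721
v 2.494 -0.602 -2.736
v 3.148 -0.665 -4.405
v 2.088 -0.139 -3.42
v 4.792 0.579 -3.3
v 3.732 1.105 -2.315
v 4.386 1.042 -3.984
v 3.326 1.568 -2.999
v -0.711 2.533 -3.178
v -0.334 2.903 -3.069
v -1.229 2.547 -1.422
v -0.498 3.026 -3.119
v -0.695 3.073 -3.177
v -0.894 3.038 -3.236
v -1.066 2.926 -3.285
v -1.183 2.754 -3.319
v -1.229 2.549 -3.33
v -1.196 2.341 -3.319
v -1.089 2.162 -3.286
v -0.924 2.04 -3.237
v -0.728 1.993 -3.178
v -0.528 2.028 -3.12
v -0.357 2.14 -3.07
v -0.239 2.312 -3.037
v -0.194 2.517 -3.025
v -0.227 2.725 -3.036
v -0.868 1.346 0.524
v -0.039 1.559 0.247
v 0.618 0.888 1.7
v -0.212 0.674 1.976
v -0.14 1.867 0.435
v 0.517 1.195 1.888
v -0.367 2.084 0.638
v 0.29 1.413 2.091
v -0.681 2.174 0.822
v -0.024 1.502 2.274
v -1.027 2.121 0.953
v -0.37 1.449 2.406
v -1.346 1.933 1.011
v -0.689 1.261 2.464
v -1.582 1.644 0.984
v -0.925 0.972 2.437
v -1.695 1.304 0.878
v -1.038 0.632 2.33
v -1.665 0.97 0.71
v -1.008 0.299 2.163
v -1.497 0.702 0.51
v -0.84 0.03 1.963
v -1.221 0.545 0.313
v -0.564 -0.127 1.765
v -0.883 0.526 0.152
v -0.227 -0.145 1.604
v -0.543 0.65 0.055
v 0.113 -0.022 1.508
v -0.26 0.893 0.039
v 0.397 0.222 1.492
v -0.081 1.215 0.107
v 0.575 0.543 1.56
f 2 1 4
f 2 4 3
f 4 1 5
f 4 5 3
f 5 1 6
f 5 6 3
f 6 1 7
f 6 7 3
f 7 1 8
f 7 8 3
f 8 1 9
f 8 9 3
f 9 1 10
f 9 10 3
f 10 1 11
f 10 11 3
f 11 1 2
f 11 2 3
f 13 15 12
f 16 13 12
f 12 15 14
f 14 16 12
f 13 19 15
f 17 13 16
f 17 19 13
f 15 19 14
f 18 16 14
f 14 19 18
f 18 17 16
f 19 17 18
f 21 20 23
f 21 23 22
f 23 20 24
f 23 24 22
f 24 20 25
f 24 25 22
f 25 20 26
f 25 26 22
f 26 20 27
f 26 27 22
f 27 20 28
f 27 28 22
f 28 20 29
f 28 29 22
f 29 20 30
f 29 30 22
f 30 20 31
f 30 31 22
f 31 20 32
f 31 32 22
f 32 20 33
f 32 33 22
f 33 20 34
f 33 34 22
f 34 20 35
f 34 35 22
f 35 20 36
f 35 36 22
f 36 20 37
f 36 37 22
f 37 20 21
f 37 21 22
f 39 38 42
f 39 42 40
f 40 42 43
f 40 43 41
f 42 38 44
f 42 44 43
f 43 44 45
f 43 45 41
f 44 38 46
f 44 46 45
f 45 46 47
f 45 47 41
f 46 38 48
f 46 48 47
f 47 48 49
f 47 49 41
f 48 38 50
f 48 50 49
f 49 50 51
f 49 51 41
f 50 38 52
f 50 52 51
f 51 52 53
f 51 53 41
f 52 38 54
f 52 54 53
f 53 54 55
f 53 55 41
f 54 38 56
f 54 56 55
f 55 56 57
f 55 57 41
f 56 38 58
f 56 58 57
f 57 58 59
f 57 59 41
f 58 38 60
f 58 60 59
f 59 60 61
f 59 61 41
f 60 38 62
f 60 62 61
f 61 62 63
f 61 63 41
f 62 38 64
f 62 64 63
f 63 64 65
f 63 65 41
f 64 38 66
f 64 66 65
f 65 66 67
f 65 67 41
f 66 38 68
f 66 68 67
f 67 68 69
f 67 69 41
f 68 38 39
f 68 39 69
f 69 39 40
f 69 40 41



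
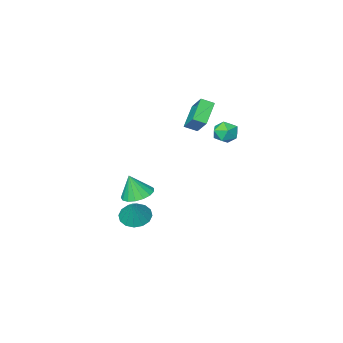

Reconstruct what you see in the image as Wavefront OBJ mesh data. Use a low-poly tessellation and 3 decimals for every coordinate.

v -1.617 0.511 3.28
v -1.425 1.672 4.423
v -0.571 1.277 2.326
v -0.378 2.437 3.468
v -1.002 0.083 3.612
v -0.809 1.243 4.754
v 0.045 0.848 2.657
v 0.237 2.009 3.8
v 2.763 0.16 -3.874
v 3.644 -0.024 -4.144
v 3.317 0.74 -2.466
v 3.558 0.429 -4.297
v 3.258 0.811 -4.337
v 2.826 1.018 -4.252
v 2.377 0.995 -4.066
v 2.032 0.748 -3.829
v 1.882 0.344 -3.603
v 1.969 -0.11 -3.45
v 2.268 -0.491 -3.411
v 2.7 -0.698 -3.495
v 3.149 -0.675 -3.681
v 3.495 -0.429 -3.919
v 2.946 0.713 -1.797
v 3.807 1.107 -1.958
v 3.334 0.447 -0.383
v 3.548 1.461 -1.821
v 3.152 1.643 -1.678
v 2.708 1.613 -1.562
v 2.319 1.376 -1.5
v 2.074 0.988 -1.506
v 2.028 0.536 -1.579
v 2.193 0.125 -1.701
v 2.531 -0.151 -1.846
v 2.964 -0.229 -1.979
v 3.392 -0.092 -2.071
v 3.719 0.23 -2.099
v 3.869 0.663 -2.059
v -0.715 3.97 3.507
v -0.261 3.316 3.361
v -1.679 3.464 2.779
v -1.225 2.81 2.633
v -1.517 2.942 3.376
v -0.921 3.255 3.827
v -1.019 3.525 2.313
v -0.423 3.838 2.764
v -0.449 3.041 2.624
v -0.756 2.681 3.281
v -1.184 4.099 2.859
v -1.491 3.739 3.516
f 2 4 1
f 5 2 1
f 1 4 3
f 3 5 1
f 2 8 4
f 6 2 5
f 6 8 2
f 4 8 3
f 7 5 3
f 3 8 7
f 7 6 5
f 8 6 7
f 10 9 12
f 10 12 11
f 12 9 13
f 12 13 11
f 13 9 14
f 13 14 11
f 14 9 15
f 14 15 11
f 15 9 16
f 15 16 11
f 16 9 17
f 16 17 11
f 17 9 18
f 17 18 11
f 18 9 19
f 18 19 11
f 19 9 20
f 19 20 11
f 20 9 21
f 20 21 11
f 21 9 22
f 21 22 11
f 22 9 10
f 22 10 11
f 24 23 26
f 24 26 25
f 26 23 27
f 26 27 25
f 27 23 28
f 27 28 25
f 28 23 29
f 28 29 25
f 29 23 30
f 29 30 25
f 30 23 31
f 30 31 25
f 31 23 32
f 31 32 25
f 32 23 33
f 32 33 25
f 33 23 34
f 33 34 25
f 34 23 35
f 34 35 25
f 35 23 36
f 35 36 25
f 36 23 37
f 36 37 25
f 37 23 24
f 37 24 25
f 38 49 43
f 38 43 39
f 38 39 45
f 38 45 48
f 38 48 49
f 39 43 47
f 43 49 42
f 49 48 40
f 48 45 44
f 45 39 46
f 41 47 42
f 41 42 40
f 41 40 44
f 41 44 46
f 41 46 47
f 42 47 43
f 40 42 49
f 44 40 48
f 46 44 45
f 47 46 39



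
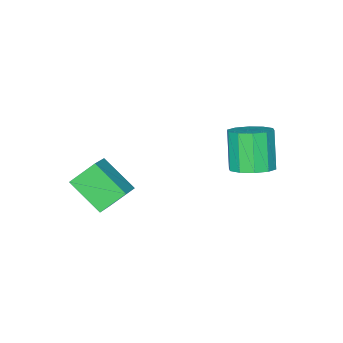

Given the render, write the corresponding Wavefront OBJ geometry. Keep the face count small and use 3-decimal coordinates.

v -2.983 2.246 -1.352
v -2.005 1.811 -1.206
v -2.639 1.02 0.679
v -3.617 1.454 0.532
v -1.999 2.426 -0.946
v -2.633 1.635 0.939
v -2.369 2.972 -0.841
v -3.002 2.18 1.044
v -2.973 3.24 -0.931
v -3.607 2.449 0.953
v -3.581 3.129 -1.183
v -4.215 2.337 0.702
v -3.961 2.68 -1.499
v -4.595 1.889 0.386
v -3.967 2.065 -1.759
v -4.601 1.274 0.126
v -3.598 1.52 -1.864
v -4.231 0.728 0.021
v -2.993 1.251 -1.773
v -3.627 0.46 0.111
v -2.385 1.363 -1.522
v -3.019 0.571 0.363
v 0.331 -1.947 -3.4
v 0.635 -3.682 -2.149
v 1.439 -1.28 -2.744
v 1.743 -3.015 -1.494
v 1.357 -2.565 -4.506
v 1.661 -4.3 -3.256
v 2.465 -1.898 -3.851
v 2.769 -3.633 -2.6
f 2 1 5
f 2 5 3
f 3 5 6
f 3 6 4
f 5 1 7
f 5 7 6
f 6 7 8
f 6 8 4
f 7 1 9
f 7 9 8
f 8 9 10
f 8 10 4
f 9 1 11
f 9 11 10
f 10 11 12
f 10 12 4
f 11 1 13
f 11 13 12
f 12 13 14
f 12 14 4
f 13 1 15
f 13 15 14
f 14 15 16
f 14 16 4
f 15 1 17
f 15 17 16
f 16 17 18
f 16 18 4
f 17 1 19
f 17 19 18
f 18 19 20
f 18 20 4
f 19 1 21
f 19 21 20
f 20 21 22
f 20 22 4
f 21 1 2
f 21 2 22
f 22 2 3
f 22 3 4
f 24 26 23
f 27 24 23
f 23 26 25
f 25 27 23
f 24 30 26
f 28 24 27
f 28 30 24
f 26 30 25
f 29 27 25
f 25 30 29
f 29 28 27
f 30 28 29



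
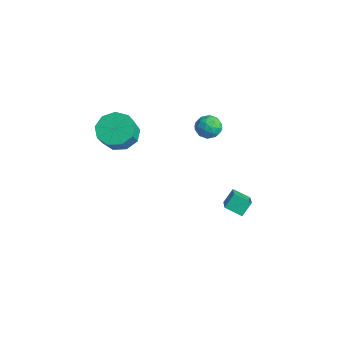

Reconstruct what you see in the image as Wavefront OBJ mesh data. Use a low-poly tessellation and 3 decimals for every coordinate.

v 1.125 -2.96 2.336
v 1.598 -3.622 1.738
v 2.048 -4.122 2.646
v 1.575 -3.46 3.244
v 1.999 -3.07 1.842
v 2.45 -3.569 2.751
v 1.991 -2.466 2.178
v 2.442 -2.965 3.087
v 1.578 -2.094 2.588
v 2.028 -2.593 3.496
v 0.953 -2.127 2.879
v 1.403 -2.626 3.788
v 0.408 -2.55 2.917
v 0.858 -3.049 3.825
v 0.199 -3.165 2.682
v 0.649 -3.665 3.591
v 0.423 -3.685 2.286
v 0.873 -4.184 3.194
v 0.976 -3.865 1.913
v 1.426 -4.364 2.821
v 2.775 1.989 -3.971
v 3.973 1.321 -3.148
v 2.651 2.616 -3.282
v 3.85 1.948 -2.459
v 3.43 2.612 -4.421
v 4.629 1.944 -3.598
v 3.307 3.239 -3.732
v 4.505 2.571 -2.909
v 0.676 2.068 1.286
v 1.058 2.621 0.961
v 1.522 1.279 0.939
v 1.904 1.832 0.614
v 1.852 1.801 1.358
v 1.329 2.289 1.573
v 1.251 1.611 0.327
v 0.728 2.099 0.542
v 1.414 2.339 0.369
v 1.785 2.456 1.006
v 0.795 1.444 0.894
v 1.166 1.561 1.531
v 0.793 2.414 1.154
v 1.787 1.486 0.746
v 1.757 1.468 1.183
v 1.981 1.793 0.992
v 0.952 2.219 1.514
v 1.176 2.544 1.323
v 1.643 2.062 1.556
v 1.404 1.356 0.577
v 1.628 1.681 0.386
v 0.599 2.107 0.908
v 0.823 2.432 0.717
v 0.937 1.838 0.344
v 1.226 2.573 0.615
v 1.724 2.109 0.411
v 1.34 1.979 0.242
v 1.033 2.266 0.369
v 1.444 2.642 0.989
v 1.942 2.178 0.785
v 1.911 2.16 1.223
v 1.604 2.447 1.349
v 1.654 2.476 0.641
v 0.638 1.722 1.115
v 1.136 1.258 0.911
v 0.976 1.453 0.551
v 0.669 1.74 0.677
v 0.856 1.791 1.489
v 1.354 1.327 1.285
v 1.547 1.634 1.531
v 1.24 1.921 1.658
v 0.926 1.424 1.259
f 2 1 5
f 2 5 3
f 3 5 6
f 3 6 4
f 5 1 7
f 5 7 6
f 6 7 8
f 6 8 4
f 7 1 9
f 7 9 8
f 8 9 10
f 8 10 4
f 9 1 11
f 9 11 10
f 10 11 12
f 10 12 4
f 11 1 13
f 11 13 12
f 12 13 14
f 12 14 4
f 13 1 15
f 13 15 14
f 14 15 16
f 14 16 4
f 15 1 17
f 15 17 16
f 16 17 18
f 16 18 4
f 17 1 19
f 17 19 18
f 18 19 20
f 18 20 4
f 19 1 2
f 19 2 20
f 20 2 3
f 20 3 4
f 22 24 21
f 25 22 21
f 21 24 23
f 23 25 21
f 22 28 24
f 26 22 25
f 26 28 22
f 24 28 23
f 27 25 23
f 23 28 27
f 27 26 25
f 28 26 27
f 29 66 45
f 66 40 69
f 45 69 34
f 66 69 45
f 29 45 41
f 45 34 46
f 41 46 30
f 45 46 41
f 29 41 50
f 41 30 51
f 50 51 36
f 41 51 50
f 29 50 62
f 50 36 65
f 62 65 39
f 50 65 62
f 29 62 66
f 62 39 70
f 66 70 40
f 62 70 66
f 30 46 57
f 46 34 60
f 57 60 38
f 46 60 57
f 34 69 47
f 69 40 68
f 47 68 33
f 69 68 47
f 40 70 67
f 70 39 63
f 67 63 31
f 70 63 67
f 39 65 64
f 65 36 52
f 64 52 35
f 65 52 64
f 36 51 56
f 51 30 53
f 56 53 37
f 51 53 56
f 32 58 44
f 58 38 59
f 44 59 33
f 58 59 44
f 32 44 42
f 44 33 43
f 42 43 31
f 44 43 42
f 32 42 49
f 42 31 48
f 49 48 35
f 42 48 49
f 32 49 54
f 49 35 55
f 54 55 37
f 49 55 54
f 32 54 58
f 54 37 61
f 58 61 38
f 54 61 58
f 33 59 47
f 59 38 60
f 47 60 34
f 59 60 47
f 31 43 67
f 43 33 68
f 67 68 40
f 43 68 67
f 35 48 64
f 48 31 63
f 64 63 39
f 48 63 64
f 37 55 56
f 55 35 52
f 56 52 36
f 55 52 56
f 38 61 57
f 61 37 53
f 57 53 30
f 61 53 57



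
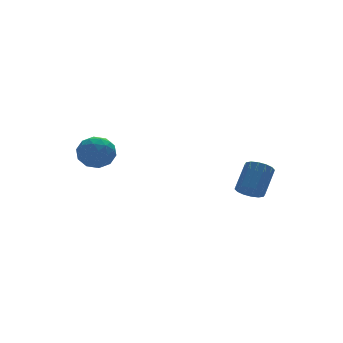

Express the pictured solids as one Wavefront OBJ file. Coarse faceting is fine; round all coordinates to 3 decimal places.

v 2.641 -3.786 -0.019
v 3.264 -4.34 -0.126
v 4.302 -3.427 1.192
v 3.679 -2.874 1.299
v 3.346 -4.021 -0.411
v 4.384 -3.108 0.907
v 3.239 -3.64 -0.591
v 4.276 -2.727 0.728
v 2.972 -3.298 -0.617
v 4.009 -2.385 0.701
v 2.616 -3.087 -0.484
v 3.653 -2.174 0.835
v 2.267 -3.063 -0.225
v 3.304 -2.15 1.093
v 2.018 -3.233 0.088
v 3.056 -2.32 1.406
v 1.936 -3.552 0.373
v 2.974 -2.639 1.691
v 2.044 -3.933 0.552
v 3.081 -3.02 1.871
v 2.311 -4.275 0.579
v 3.348 -3.362 1.897
v 2.667 -4.486 0.445
v 3.704 -3.573 1.764
v 3.016 -4.51 0.187
v 4.053 -3.597 1.505
v -4.249 3.426 1.876
v -3.348 3.521 1.122
v -3.852 1.579 2.118
v -2.951 1.674 1.364
v -2.896 2.199 2.417
v -3.142 3.341 2.267
v -4.058 1.759 0.973
v -4.304 2.901 0.823
v -3.231 2.491 0.564
v -2.512 2.762 1.457
v -4.688 2.338 1.783
v -3.969 2.609 2.676
v -3.833 3.636 1.478
v -3.367 1.464 1.762
v -3.334 1.772 2.381
v -2.805 1.828 1.938
v -3.712 3.53 2.151
v -3.183 3.586 1.708
v -2.917 2.808 2.469
v -4.017 1.514 1.532
v -3.488 1.57 1.089
v -4.395 3.272 1.302
v -3.866 3.328 0.859
v -4.283 2.292 0.771
v -3.235 3.086 0.707
v -3.002 2 0.849
v -3.652 2.051 0.619
v -3.797 2.722 0.531
v -2.813 3.246 1.232
v -2.579 2.16 1.374
v -2.547 2.468 1.993
v -2.691 3.14 1.905
v -2.744 2.64 0.904
v -4.621 2.94 1.866
v -4.387 1.854 2.008
v -4.509 1.96 1.335
v -4.653 2.632 1.247
v -4.198 3.1 2.391
v -3.965 2.014 2.533
v -3.403 2.378 2.709
v -3.548 3.049 2.621
v -4.456 2.46 2.336
f 2 1 5
f 2 5 3
f 3 5 6
f 3 6 4
f 5 1 7
f 5 7 6
f 6 7 8
f 6 8 4
f 7 1 9
f 7 9 8
f 8 9 10
f 8 10 4
f 9 1 11
f 9 11 10
f 10 11 12
f 10 12 4
f 11 1 13
f 11 13 12
f 12 13 14
f 12 14 4
f 13 1 15
f 13 15 14
f 14 15 16
f 14 16 4
f 15 1 17
f 15 17 16
f 16 17 18
f 16 18 4
f 17 1 19
f 17 19 18
f 18 19 20
f 18 20 4
f 19 1 21
f 19 21 20
f 20 21 22
f 20 22 4
f 21 1 23
f 21 23 22
f 22 23 24
f 22 24 4
f 23 1 25
f 23 25 24
f 24 25 26
f 24 26 4
f 25 1 2
f 25 2 26
f 26 2 3
f 26 3 4
f 27 64 43
f 64 38 67
f 43 67 32
f 64 67 43
f 27 43 39
f 43 32 44
f 39 44 28
f 43 44 39
f 27 39 48
f 39 28 49
f 48 49 34
f 39 49 48
f 27 48 60
f 48 34 63
f 60 63 37
f 48 63 60
f 27 60 64
f 60 37 68
f 64 68 38
f 60 68 64
f 28 44 55
f 44 32 58
f 55 58 36
f 44 58 55
f 32 67 45
f 67 38 66
f 45 66 31
f 67 66 45
f 38 68 65
f 68 37 61
f 65 61 29
f 68 61 65
f 37 63 62
f 63 34 50
f 62 50 33
f 63 50 62
f 34 49 54
f 49 28 51
f 54 51 35
f 49 51 54
f 30 56 42
f 56 36 57
f 42 57 31
f 56 57 42
f 30 42 40
f 42 31 41
f 40 41 29
f 42 41 40
f 30 40 47
f 40 29 46
f 47 46 33
f 40 46 47
f 30 47 52
f 47 33 53
f 52 53 35
f 47 53 52
f 30 52 56
f 52 35 59
f 56 59 36
f 52 59 56
f 31 57 45
f 57 36 58
f 45 58 32
f 57 58 45
f 29 41 65
f 41 31 66
f 65 66 38
f 41 66 65
f 33 46 62
f 46 29 61
f 62 61 37
f 46 61 62
f 35 53 54
f 53 33 50
f 54 50 34
f 53 50 54
f 36 59 55
f 59 35 51
f 55 51 28
f 59 51 55



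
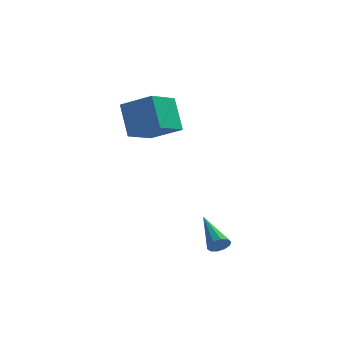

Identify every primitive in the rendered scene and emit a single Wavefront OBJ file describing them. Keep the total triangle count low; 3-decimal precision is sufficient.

v 3.827 -1.553 -4.345
v 4.222 -1.585 -3.907
v 2.793 0.053 -3.295
v 4.345 -1.345 -4.153
v 4.27 -1.185 -4.472
v 4.026 -1.166 -4.742
v 3.706 -1.294 -4.861
v 3.432 -1.522 -4.782
v 3.309 -1.761 -4.536
v 3.384 -1.922 -4.217
v 3.628 -1.941 -3.947
v 3.948 -1.813 -3.829
v -1.232 5.528 1.584
v -2.028 3.893 2.261
v 0.444 5.069 2.446
v -0.352 3.434 3.124
v -0.628 4.526 -0.124
v -1.424 2.891 0.554
v 1.048 4.067 0.739
v 0.252 2.432 1.416
f 2 1 4
f 2 4 3
f 4 1 5
f 4 5 3
f 5 1 6
f 5 6 3
f 6 1 7
f 6 7 3
f 7 1 8
f 7 8 3
f 8 1 9
f 8 9 3
f 9 1 10
f 9 10 3
f 10 1 11
f 10 11 3
f 11 1 12
f 11 12 3
f 12 1 2
f 12 2 3
f 14 16 13
f 17 14 13
f 13 16 15
f 15 17 13
f 14 20 16
f 18 14 17
f 18 20 14
f 16 20 15
f 19 17 15
f 15 20 19
f 19 18 17
f 20 18 19



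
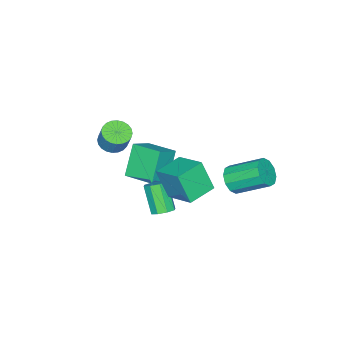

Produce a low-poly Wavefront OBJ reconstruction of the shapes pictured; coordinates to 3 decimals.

v 2.404 -2.7 2.636
v 2.971 -2.312 2.335
v 3.223 -1.852 3.403
v 2.656 -2.24 3.704
v 2.75 -2.122 2.306
v 3.003 -1.663 3.374
v 2.476 -2.02 2.327
v 2.729 -1.561 3.395
v 2.191 -2.022 2.395
v 2.444 -1.563 3.463
v 1.939 -2.127 2.499
v 2.192 -1.667 3.568
v 1.758 -2.319 2.625
v 2.01 -1.859 3.693
v 1.674 -2.569 2.752
v 1.927 -2.109 3.82
v 1.702 -2.839 2.862
v 1.955 -2.379 3.93
v 1.837 -3.088 2.937
v 2.089 -2.628 4.005
v 2.057 -3.277 2.966
v 2.31 -2.818 4.034
v 2.331 -3.379 2.945
v 2.584 -2.92 4.013
v 2.616 -3.377 2.877
v 2.869 -2.918 3.945
v 2.868 -3.273 2.772
v 3.121 -2.813 3.841
v 3.05 -3.081 2.647
v 3.302 -2.621 3.715
v 3.133 -2.831 2.52
v 3.386 -2.371 3.588
v 3.105 -2.561 2.41
v 3.358 -2.101 3.478
v -2.061 1.313 -1.605
v -1.619 1.807 -2.137
v -2.177 3.44 -1.088
v -2.619 2.947 -0.555
v -2.107 1.761 -2.326
v -2.665 3.394 -1.276
v -2.578 1.545 -2.239
v -3.136 3.178 -1.189
v -2.851 1.24 -1.91
v -3.409 2.873 -0.86
v -2.823 0.963 -1.464
v -3.38 2.596 -0.415
v -2.503 0.82 -1.072
v -3.061 2.453 -0.023
v -2.015 0.866 -0.884
v -2.573 2.499 0.166
v -1.544 1.082 -0.971
v -2.102 2.715 0.079
v -1.271 1.387 -1.3
v -1.829 3.02 -0.25
v -1.3 1.664 -1.745
v -1.857 3.297 -0.696
v -3.164 -4.616 -2.49
v -1.994 -4.765 -1.774
v -3.115 -2.879 -2.21
v -1.945 -3.028 -1.493
v -2.095 -4.372 -4.187
v -0.925 -4.521 -3.47
v -2.046 -2.635 -3.906
v -0.876 -2.784 -3.19
v 1.517 1.311 0.874
v 1.539 0.593 2.448
v 1.947 2.875 1.582
v 1.968 2.157 3.156
v 2.992 0.983 0.704
v 3.013 0.265 2.278
v 3.421 2.547 1.412
v 3.443 1.829 2.986
v 1.458 -0.411 -2.383
v 2.026 -0.343 -2.118
v 1.49 -1.182 -0.753
v 0.922 -1.249 -1.017
v 1.728 0.021 -2.012
v 1.192 -0.818 -0.646
v 1.273 0.132 -2.122
v 0.736 -0.707 -0.757
v 0.925 -0.074 -2.386
v 0.389 -0.913 -1.02
v 0.89 -0.478 -2.647
v 0.354 -1.317 -1.282
v 1.188 -0.842 -2.754
v 0.652 -1.681 -1.388
v 1.644 -0.953 -2.643
v 1.107 -1.792 -1.278
v 1.991 -0.747 -2.38
v 1.455 -1.586 -1.014
f 2 1 5
f 2 5 3
f 3 5 6
f 3 6 4
f 5 1 7
f 5 7 6
f 6 7 8
f 6 8 4
f 7 1 9
f 7 9 8
f 8 9 10
f 8 10 4
f 9 1 11
f 9 11 10
f 10 11 12
f 10 12 4
f 11 1 13
f 11 13 12
f 12 13 14
f 12 14 4
f 13 1 15
f 13 15 14
f 14 15 16
f 14 16 4
f 15 1 17
f 15 17 16
f 16 17 18
f 16 18 4
f 17 1 19
f 17 19 18
f 18 19 20
f 18 20 4
f 19 1 21
f 19 21 20
f 20 21 22
f 20 22 4
f 21 1 23
f 21 23 22
f 22 23 24
f 22 24 4
f 23 1 25
f 23 25 24
f 24 25 26
f 24 26 4
f 25 1 27
f 25 27 26
f 26 27 28
f 26 28 4
f 27 1 29
f 27 29 28
f 28 29 30
f 28 30 4
f 29 1 31
f 29 31 30
f 30 31 32
f 30 32 4
f 31 1 33
f 31 33 32
f 32 33 34
f 32 34 4
f 33 1 2
f 33 2 34
f 34 2 3
f 34 3 4
f 36 35 39
f 36 39 37
f 37 39 40
f 37 40 38
f 39 35 41
f 39 41 40
f 40 41 42
f 40 42 38
f 41 35 43
f 41 43 42
f 42 43 44
f 42 44 38
f 43 35 45
f 43 45 44
f 44 45 46
f 44 46 38
f 45 35 47
f 45 47 46
f 46 47 48
f 46 48 38
f 47 35 49
f 47 49 48
f 48 49 50
f 48 50 38
f 49 35 51
f 49 51 50
f 50 51 52
f 50 52 38
f 51 35 53
f 51 53 52
f 52 53 54
f 52 54 38
f 53 35 55
f 53 55 54
f 54 55 56
f 54 56 38
f 55 35 36
f 55 36 56
f 56 36 37
f 56 37 38
f 58 60 57
f 61 58 57
f 57 60 59
f 59 61 57
f 58 64 60
f 62 58 61
f 62 64 58
f 60 64 59
f 63 61 59
f 59 64 63
f 63 62 61
f 64 62 63
f 66 68 65
f 69 66 65
f 65 68 67
f 67 69 65
f 66 72 68
f 70 66 69
f 70 72 66
f 68 72 67
f 71 69 67
f 67 72 71
f 71 70 69
f 72 70 71
f 74 73 77
f 74 77 75
f 75 77 78
f 75 78 76
f 77 73 79
f 77 79 78
f 78 79 80
f 78 80 76
f 79 73 81
f 79 81 80
f 80 81 82
f 80 82 76
f 81 73 83
f 81 83 82
f 82 83 84
f 82 84 76
f 83 73 85
f 83 85 84
f 84 85 86
f 84 86 76
f 85 73 87
f 85 87 86
f 86 87 88
f 86 88 76
f 87 73 89
f 87 89 88
f 88 89 90
f 88 90 76
f 89 73 74
f 89 74 90
f 90 74 75
f 90 75 76



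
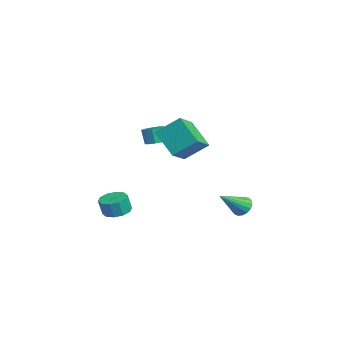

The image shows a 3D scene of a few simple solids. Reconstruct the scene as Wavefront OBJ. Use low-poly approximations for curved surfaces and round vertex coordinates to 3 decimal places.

v -4.023 -3.549 -4.567
v -3.386 -2.897 -4.441
v -3.32 -3.179 -3.308
v -3.957 -3.831 -3.433
v -3.896 -2.663 -4.353
v -3.831 -2.945 -3.22
v -4.455 -2.767 -4.347
v -4.39 -3.049 -3.214
v -4.849 -3.17 -4.425
v -4.784 -3.452 -3.291
v -4.927 -3.718 -4.557
v -4.862 -4 -3.423
v -4.66 -4.201 -4.692
v -4.594 -4.483 -3.559
v -4.149 -4.435 -4.78
v -4.084 -4.717 -3.647
v -3.59 -4.331 -4.786
v -3.525 -4.613 -3.653
v -3.196 -3.928 -4.709
v -3.131 -4.21 -3.575
v -3.118 -3.38 -4.577
v -3.053 -3.662 -3.443
v 1.033 2.848 -2.712
v 1.349 2.496 -3.293
v 1.627 1.292 -1.448
v 1.613 2.702 -3.164
v 1.744 2.942 -2.93
v 1.711 3.16 -2.647
v 1.524 3.306 -2.378
v 1.223 3.347 -2.186
v 0.879 3.274 -2.114
v 0.57 3.103 -2.179
v 0.367 2.874 -2.366
v 0.317 2.638 -2.632
v 0.43 2.451 -2.917
v 0.681 2.354 -3.154
v 1.013 2.37 -3.29
v -1.698 -1.64 1.895
v -1.057 -1.866 2.066
v -1.382 -2.006 3.097
v -2.022 -1.78 2.925
v -1.084 -1.391 2.122
v -1.409 -1.531 3.153
v -1.398 -1.033 2.071
v -1.723 -1.173 3.102
v -1.852 -0.959 1.938
v -2.177 -1.099 2.969
v -2.234 -1.203 1.785
v -2.559 -1.343 2.816
v -2.365 -1.652 1.683
v -2.69 -1.792 2.714
v -2.183 -2.096 1.68
v -2.508 -2.236 2.71
v -1.775 -2.326 1.777
v -2.1 -2.466 2.808
v -1.33 -2.235 1.93
v -1.655 -2.375 2.961
v 0.303 -1.491 3.122
v 0.688 -0.131 4.236
v 1.83 -0.852 1.814
v 2.216 0.507 2.928
v 1.404 -2.467 3.932
v 1.79 -1.108 5.046
v 2.932 -1.829 2.624
v 3.317 -0.469 3.738
f 2 1 5
f 2 5 3
f 3 5 6
f 3 6 4
f 5 1 7
f 5 7 6
f 6 7 8
f 6 8 4
f 7 1 9
f 7 9 8
f 8 9 10
f 8 10 4
f 9 1 11
f 9 11 10
f 10 11 12
f 10 12 4
f 11 1 13
f 11 13 12
f 12 13 14
f 12 14 4
f 13 1 15
f 13 15 14
f 14 15 16
f 14 16 4
f 15 1 17
f 15 17 16
f 16 17 18
f 16 18 4
f 17 1 19
f 17 19 18
f 18 19 20
f 18 20 4
f 19 1 21
f 19 21 20
f 20 21 22
f 20 22 4
f 21 1 2
f 21 2 22
f 22 2 3
f 22 3 4
f 24 23 26
f 24 26 25
f 26 23 27
f 26 27 25
f 27 23 28
f 27 28 25
f 28 23 29
f 28 29 25
f 29 23 30
f 29 30 25
f 30 23 31
f 30 31 25
f 31 23 32
f 31 32 25
f 32 23 33
f 32 33 25
f 33 23 34
f 33 34 25
f 34 23 35
f 34 35 25
f 35 23 36
f 35 36 25
f 36 23 37
f 36 37 25
f 37 23 24
f 37 24 25
f 39 38 42
f 39 42 40
f 40 42 43
f 40 43 41
f 42 38 44
f 42 44 43
f 43 44 45
f 43 45 41
f 44 38 46
f 44 46 45
f 45 46 47
f 45 47 41
f 46 38 48
f 46 48 47
f 47 48 49
f 47 49 41
f 48 38 50
f 48 50 49
f 49 50 51
f 49 51 41
f 50 38 52
f 50 52 51
f 51 52 53
f 51 53 41
f 52 38 54
f 52 54 53
f 53 54 55
f 53 55 41
f 54 38 56
f 54 56 55
f 55 56 57
f 55 57 41
f 56 38 39
f 56 39 57
f 57 39 40
f 57 40 41
f 59 61 58
f 62 59 58
f 58 61 60
f 60 62 58
f 59 65 61
f 63 59 62
f 63 65 59
f 61 65 60
f 64 62 60
f 60 65 64
f 64 63 62
f 65 63 64



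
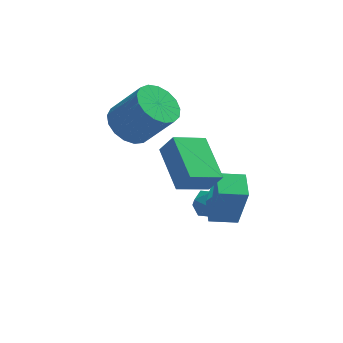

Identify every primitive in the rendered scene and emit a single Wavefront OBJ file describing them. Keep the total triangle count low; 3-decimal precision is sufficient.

v -0.695 2.525 -1.813
v -0.246 2.36 -1.199
v -1.214 1.38 -1.741
v -0.765 1.215 -1.127
v -1.335 1.742 -1.063
v -1.014 2.449 -1.108
v -0.446 1.291 -1.832
v -0.125 1.998 -1.877
v -0.093 1.597 -1.211
v -0.642 1.876 -0.735
v -0.818 1.864 -2.205
v -1.367 2.143 -1.729
v -0.996 -0.401 -0.542
v -0.66 -0.803 1.482
v -0.975 0.767 -0.313
v -0.639 0.365 1.71
v 0.159 -0.385 -0.73
v 0.495 -0.787 1.293
v 0.18 0.783 -0.502
v 0.516 0.381 1.522
v -2.319 -1.191 2.193
v -2.792 0.727 2.99
v -1.014 -0.624 1.603
v -1.488 1.294 2.4
v -1.812 -1.434 3.08
v -2.286 0.484 3.877
v -0.508 -0.867 2.49
v -0.981 1.051 3.287
v -3.759 4.126 1.855
v -2.887 4.368 1.283
v -1.709 3.875 2.874
v -2.581 3.634 3.445
v -3.01 4.809 1.511
v -1.832 4.317 3.102
v -3.305 5.094 1.818
v -2.127 4.602 3.409
v -3.704 5.158 2.133
v -2.526 4.665 3.724
v -4.115 4.985 2.384
v -2.937 4.493 3.975
v -4.445 4.615 2.514
v -3.267 4.123 4.105
v -4.618 4.134 2.493
v -3.44 3.641 4.084
v -4.594 3.65 2.325
v -3.416 3.158 3.916
v -4.378 3.276 2.05
v -3.2 2.783 3.641
v -4.021 3.096 1.73
v -2.843 2.604 3.321
v -3.604 3.153 1.438
v -2.426 2.66 3.029
v -3.222 3.432 1.242
v -2.044 2.94 2.833
v -2.963 3.871 1.186
v -1.785 3.378 2.777
f 1 12 6
f 1 6 2
f 1 2 8
f 1 8 11
f 1 11 12
f 2 6 10
f 6 12 5
f 12 11 3
f 11 8 7
f 8 2 9
f 4 10 5
f 4 5 3
f 4 3 7
f 4 7 9
f 4 9 10
f 5 10 6
f 3 5 12
f 7 3 11
f 9 7 8
f 10 9 2
f 14 16 13
f 17 14 13
f 13 16 15
f 15 17 13
f 14 20 16
f 18 14 17
f 18 20 14
f 16 20 15
f 19 17 15
f 15 20 19
f 19 18 17
f 20 18 19
f 22 24 21
f 25 22 21
f 21 24 23
f 23 25 21
f 22 28 24
f 26 22 25
f 26 28 22
f 24 28 23
f 27 25 23
f 23 28 27
f 27 26 25
f 28 26 27
f 30 29 33
f 30 33 31
f 31 33 34
f 31 34 32
f 33 29 35
f 33 35 34
f 34 35 36
f 34 36 32
f 35 29 37
f 35 37 36
f 36 37 38
f 36 38 32
f 37 29 39
f 37 39 38
f 38 39 40
f 38 40 32
f 39 29 41
f 39 41 40
f 40 41 42
f 40 42 32
f 41 29 43
f 41 43 42
f 42 43 44
f 42 44 32
f 43 29 45
f 43 45 44
f 44 45 46
f 44 46 32
f 45 29 47
f 45 47 46
f 46 47 48
f 46 48 32
f 47 29 49
f 47 49 48
f 48 49 50
f 48 50 32
f 49 29 51
f 49 51 50
f 50 51 52
f 50 52 32
f 51 29 53
f 51 53 52
f 52 53 54
f 52 54 32
f 53 29 55
f 53 55 54
f 54 55 56
f 54 56 32
f 55 29 30
f 55 30 56
f 56 30 31
f 56 31 32

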